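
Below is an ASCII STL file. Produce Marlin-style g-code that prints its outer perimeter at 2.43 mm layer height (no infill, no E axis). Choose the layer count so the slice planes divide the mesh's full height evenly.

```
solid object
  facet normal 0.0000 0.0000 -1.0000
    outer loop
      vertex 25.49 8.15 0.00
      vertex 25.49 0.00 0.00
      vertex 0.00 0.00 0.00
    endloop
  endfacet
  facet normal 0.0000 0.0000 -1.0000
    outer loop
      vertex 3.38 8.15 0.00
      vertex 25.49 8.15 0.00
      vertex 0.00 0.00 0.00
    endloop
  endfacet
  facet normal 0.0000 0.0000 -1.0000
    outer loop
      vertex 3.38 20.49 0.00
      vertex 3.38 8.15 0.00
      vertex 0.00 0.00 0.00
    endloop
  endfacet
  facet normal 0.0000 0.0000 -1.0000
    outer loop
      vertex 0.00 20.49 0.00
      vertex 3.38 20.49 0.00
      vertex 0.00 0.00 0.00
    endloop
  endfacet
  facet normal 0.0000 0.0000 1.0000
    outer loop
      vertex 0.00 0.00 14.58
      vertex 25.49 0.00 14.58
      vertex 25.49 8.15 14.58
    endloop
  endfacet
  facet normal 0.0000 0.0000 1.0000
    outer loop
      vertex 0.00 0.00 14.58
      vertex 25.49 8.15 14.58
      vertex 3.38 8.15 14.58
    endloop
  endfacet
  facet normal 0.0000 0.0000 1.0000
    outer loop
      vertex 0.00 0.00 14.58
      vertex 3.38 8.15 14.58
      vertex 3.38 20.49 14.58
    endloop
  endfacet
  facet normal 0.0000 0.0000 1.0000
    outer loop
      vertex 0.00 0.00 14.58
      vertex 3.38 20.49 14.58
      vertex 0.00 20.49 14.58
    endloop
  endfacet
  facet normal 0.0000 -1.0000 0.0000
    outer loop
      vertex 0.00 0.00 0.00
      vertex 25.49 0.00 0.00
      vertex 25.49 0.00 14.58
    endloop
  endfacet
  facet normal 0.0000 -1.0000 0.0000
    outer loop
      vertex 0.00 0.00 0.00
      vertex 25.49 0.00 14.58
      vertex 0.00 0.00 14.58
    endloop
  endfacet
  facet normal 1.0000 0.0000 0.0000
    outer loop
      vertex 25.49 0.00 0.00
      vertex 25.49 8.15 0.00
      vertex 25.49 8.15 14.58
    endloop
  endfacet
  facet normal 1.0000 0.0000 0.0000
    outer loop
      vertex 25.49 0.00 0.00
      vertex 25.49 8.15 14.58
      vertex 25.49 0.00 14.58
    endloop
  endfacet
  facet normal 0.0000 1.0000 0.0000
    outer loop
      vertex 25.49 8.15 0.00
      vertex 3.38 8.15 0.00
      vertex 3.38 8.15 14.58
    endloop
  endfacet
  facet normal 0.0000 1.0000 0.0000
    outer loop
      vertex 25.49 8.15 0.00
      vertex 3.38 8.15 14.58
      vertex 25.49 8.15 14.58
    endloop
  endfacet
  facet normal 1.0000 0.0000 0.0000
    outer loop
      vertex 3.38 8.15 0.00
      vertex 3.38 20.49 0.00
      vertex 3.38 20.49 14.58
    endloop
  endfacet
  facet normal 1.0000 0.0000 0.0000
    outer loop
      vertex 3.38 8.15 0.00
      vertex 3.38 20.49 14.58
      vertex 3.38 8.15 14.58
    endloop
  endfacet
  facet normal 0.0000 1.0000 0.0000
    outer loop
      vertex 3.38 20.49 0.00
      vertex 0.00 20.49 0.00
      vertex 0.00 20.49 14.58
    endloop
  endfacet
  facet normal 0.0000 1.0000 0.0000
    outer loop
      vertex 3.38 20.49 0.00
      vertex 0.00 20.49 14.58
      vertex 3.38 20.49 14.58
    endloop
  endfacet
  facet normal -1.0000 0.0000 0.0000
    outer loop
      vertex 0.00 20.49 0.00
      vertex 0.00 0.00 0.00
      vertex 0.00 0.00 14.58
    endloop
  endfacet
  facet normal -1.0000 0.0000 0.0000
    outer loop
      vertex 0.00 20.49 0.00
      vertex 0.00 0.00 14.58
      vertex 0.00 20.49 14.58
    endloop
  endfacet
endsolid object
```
; perimeter-only toolpath
G21 ; units = mm
G90 ; absolute positioning
G28 ; home
; layer 1
G0 Z2.43
G0 X0.00 Y0.00
G1 X25.49 Y0.00
G1 X25.49 Y8.15
G1 X3.38 Y8.15
G1 X3.38 Y20.49
G1 X0.00 Y20.49
G1 X0.00 Y0.00
; layer 2
G0 Z4.86
G0 X0.00 Y0.00
G1 X25.49 Y0.00
G1 X25.49 Y8.15
G1 X3.38 Y8.15
G1 X3.38 Y20.49
G1 X0.00 Y20.49
G1 X0.00 Y0.00
; layer 3
G0 Z7.29
G0 X0.00 Y0.00
G1 X25.49 Y0.00
G1 X25.49 Y8.15
G1 X3.38 Y8.15
G1 X3.38 Y20.49
G1 X0.00 Y20.49
G1 X0.00 Y0.00
; layer 4
G0 Z9.72
G0 X0.00 Y0.00
G1 X25.49 Y0.00
G1 X25.49 Y8.15
G1 X3.38 Y8.15
G1 X3.38 Y20.49
G1 X0.00 Y20.49
G1 X0.00 Y0.00
; layer 5
G0 Z12.15
G0 X0.00 Y0.00
G1 X25.49 Y0.00
G1 X25.49 Y8.15
G1 X3.38 Y8.15
G1 X3.38 Y20.49
G1 X0.00 Y20.49
G1 X0.00 Y0.00
; layer 6
G0 Z14.58
G0 X0.00 Y0.00
G1 X25.49 Y0.00
G1 X25.49 Y8.15
G1 X3.38 Y8.15
G1 X3.38 Y20.49
G1 X0.00 Y20.49
G1 X0.00 Y0.00
M2 ; end

The solid is an L-shaped prism: outer 25.5 × 20.5 mm, arm thicknesses ≈ 8.15 mm (horizontal) and 3.38 mm (vertical), extruded 14.6 mm in z. Slicing at Δz = 2.43 mm — 6 equal slices spanning the solid's height, so layer i sits at z = i·h/6 — gives 6 non-empty perimeters. Each is a 6-segment closed polygon; G0 lifts to the layer z and rapids to the start vertex, then G1 traces the edges.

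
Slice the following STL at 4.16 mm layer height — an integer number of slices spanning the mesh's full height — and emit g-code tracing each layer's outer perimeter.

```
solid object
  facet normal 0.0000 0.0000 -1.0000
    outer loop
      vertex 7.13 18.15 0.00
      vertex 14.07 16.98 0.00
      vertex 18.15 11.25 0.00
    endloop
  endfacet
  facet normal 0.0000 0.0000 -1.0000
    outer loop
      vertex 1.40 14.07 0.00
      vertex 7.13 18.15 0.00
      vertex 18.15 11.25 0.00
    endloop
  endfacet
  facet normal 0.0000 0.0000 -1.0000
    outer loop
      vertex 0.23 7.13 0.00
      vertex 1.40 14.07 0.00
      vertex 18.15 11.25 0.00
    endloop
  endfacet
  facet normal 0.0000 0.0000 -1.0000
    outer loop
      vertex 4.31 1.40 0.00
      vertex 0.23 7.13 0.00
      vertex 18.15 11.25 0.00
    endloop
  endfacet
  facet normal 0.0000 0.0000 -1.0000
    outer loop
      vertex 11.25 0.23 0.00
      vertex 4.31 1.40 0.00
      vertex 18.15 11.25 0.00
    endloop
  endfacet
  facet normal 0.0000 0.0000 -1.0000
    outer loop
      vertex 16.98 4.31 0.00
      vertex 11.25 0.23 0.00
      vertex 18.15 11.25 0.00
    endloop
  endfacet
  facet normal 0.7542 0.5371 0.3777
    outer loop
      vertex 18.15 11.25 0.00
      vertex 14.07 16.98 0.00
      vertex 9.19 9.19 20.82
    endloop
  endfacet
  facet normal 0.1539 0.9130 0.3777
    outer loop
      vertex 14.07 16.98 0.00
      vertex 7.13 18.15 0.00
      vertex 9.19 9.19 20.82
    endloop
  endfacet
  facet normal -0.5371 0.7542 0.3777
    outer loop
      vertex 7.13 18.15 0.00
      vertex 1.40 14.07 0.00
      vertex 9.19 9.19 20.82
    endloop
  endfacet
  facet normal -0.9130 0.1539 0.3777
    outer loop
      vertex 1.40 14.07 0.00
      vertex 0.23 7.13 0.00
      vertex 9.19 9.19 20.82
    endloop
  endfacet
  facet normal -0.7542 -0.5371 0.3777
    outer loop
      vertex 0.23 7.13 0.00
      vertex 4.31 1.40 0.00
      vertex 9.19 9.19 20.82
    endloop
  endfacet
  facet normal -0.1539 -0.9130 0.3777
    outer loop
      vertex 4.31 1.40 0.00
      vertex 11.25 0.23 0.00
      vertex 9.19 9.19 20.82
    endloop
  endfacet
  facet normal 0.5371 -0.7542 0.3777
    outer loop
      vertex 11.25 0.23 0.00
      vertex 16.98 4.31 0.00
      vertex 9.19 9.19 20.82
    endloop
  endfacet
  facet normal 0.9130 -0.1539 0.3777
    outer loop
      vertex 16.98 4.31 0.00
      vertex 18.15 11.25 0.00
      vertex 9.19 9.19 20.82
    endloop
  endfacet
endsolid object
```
; perimeter-only toolpath
G21 ; units = mm
G90 ; absolute positioning
G28 ; home
; layer 1
G0 Z4.16
G0 X16.36 Y10.84
G1 X13.09 Y15.42
G1 X7.54 Y16.36
G1 X2.96 Y13.09
G1 X2.02 Y7.54
G1 X5.29 Y2.96
G1 X10.84 Y2.02
G1 X15.42 Y5.29
G1 X16.36 Y10.84
; layer 2
G0 Z8.33
G0 X14.57 Y10.43
G1 X12.12 Y13.86
G1 X7.95 Y14.57
G1 X4.52 Y12.12
G1 X3.81 Y7.95
G1 X6.26 Y4.52
G1 X10.43 Y3.81
G1 X13.86 Y6.26
G1 X14.57 Y10.43
; layer 3
G0 Z12.49
G0 X12.77 Y10.01
G1 X11.14 Y12.31
G1 X8.37 Y12.77
G1 X6.07 Y11.14
G1 X5.61 Y8.37
G1 X7.24 Y6.07
G1 X10.01 Y5.61
G1 X12.31 Y7.24
G1 X12.77 Y10.01
; layer 4
G0 Z16.66
G0 X10.98 Y9.60
G1 X10.17 Y10.75
G1 X8.78 Y10.98
G1 X7.63 Y10.17
G1 X7.40 Y8.78
G1 X8.21 Y7.63
G1 X9.60 Y7.40
G1 X10.75 Y8.21
G1 X10.98 Y9.60
M2 ; end

The solid is a regular 8-sided pyramid, base circumscribed radius ≈ 9.19 mm, apex at z ≈ 20.8 mm. Slicing at Δz = 4.16 mm — 5 equal slices spanning the solid's height, so layer i sits at z = i·h/5 — gives 4 non-empty perimeters. Each is a 8-segment closed polygon; G0 lifts to the layer z and rapids to the start vertex, then G1 traces the edges. The cross-section shrinks linearly with z (the slice at the apex is degenerate and omitted).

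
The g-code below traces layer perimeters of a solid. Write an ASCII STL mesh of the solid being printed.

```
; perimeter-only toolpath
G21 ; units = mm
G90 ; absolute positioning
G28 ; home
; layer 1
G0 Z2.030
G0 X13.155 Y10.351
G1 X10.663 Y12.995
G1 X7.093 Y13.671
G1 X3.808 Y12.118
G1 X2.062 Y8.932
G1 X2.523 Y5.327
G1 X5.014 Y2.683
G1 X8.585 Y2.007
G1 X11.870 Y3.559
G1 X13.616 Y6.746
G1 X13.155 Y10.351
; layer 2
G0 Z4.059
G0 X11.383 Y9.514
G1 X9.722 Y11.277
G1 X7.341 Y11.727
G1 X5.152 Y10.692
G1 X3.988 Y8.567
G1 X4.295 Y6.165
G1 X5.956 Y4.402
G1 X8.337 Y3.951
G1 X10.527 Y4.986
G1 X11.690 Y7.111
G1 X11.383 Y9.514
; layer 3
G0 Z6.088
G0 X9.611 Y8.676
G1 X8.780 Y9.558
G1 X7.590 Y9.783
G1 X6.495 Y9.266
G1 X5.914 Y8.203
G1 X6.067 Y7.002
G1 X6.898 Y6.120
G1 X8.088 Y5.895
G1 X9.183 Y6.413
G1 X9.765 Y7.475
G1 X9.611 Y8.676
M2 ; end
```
solid part
  facet normal 0.0000 0.0000 -1.0000
    outer loop
      vertex 6.844 15.615 0.000
      vertex 11.605 14.714 0.000
      vertex 14.927 11.188 0.000
    endloop
  endfacet
  facet normal 0.0000 0.0000 -1.0000
    outer loop
      vertex 2.464 13.545 0.000
      vertex 6.844 15.615 0.000
      vertex 14.927 11.188 0.000
    endloop
  endfacet
  facet normal 0.0000 0.0000 -1.0000
    outer loop
      vertex 0.137 9.296 0.000
      vertex 2.464 13.545 0.000
      vertex 14.927 11.188 0.000
    endloop
  endfacet
  facet normal 0.0000 0.0000 -1.0000
    outer loop
      vertex 0.751 4.490 0.000
      vertex 0.137 9.296 0.000
      vertex 14.927 11.188 0.000
    endloop
  endfacet
  facet normal 0.0000 0.0000 -1.0000
    outer loop
      vertex 4.073 0.964 0.000
      vertex 0.751 4.490 0.000
      vertex 14.927 11.188 0.000
    endloop
  endfacet
  facet normal 0.0000 0.0000 -1.0000
    outer loop
      vertex 8.834 0.063 0.000
      vertex 4.073 0.964 0.000
      vertex 14.927 11.188 0.000
    endloop
  endfacet
  facet normal 0.0000 0.0000 -1.0000
    outer loop
      vertex 13.214 2.133 0.000
      vertex 8.834 0.063 0.000
      vertex 14.927 11.188 0.000
    endloop
  endfacet
  facet normal 0.0000 0.0000 -1.0000
    outer loop
      vertex 15.541 6.382 0.000
      vertex 13.214 2.133 0.000
      vertex 14.927 11.188 0.000
    endloop
  endfacet
  facet normal 0.5361 0.5051 0.6764
    outer loop
      vertex 14.927 11.188 0.000
      vertex 11.605 14.714 0.000
      vertex 7.839 7.839 8.118
    endloop
  endfacet
  facet normal 0.1370 0.7237 0.6764
    outer loop
      vertex 11.605 14.714 0.000
      vertex 6.844 15.615 0.000
      vertex 7.839 7.839 8.118
    endloop
  endfacet
  facet normal -0.3147 0.6659 0.6764
    outer loop
      vertex 6.844 15.615 0.000
      vertex 2.464 13.545 0.000
      vertex 7.839 7.839 8.118
    endloop
  endfacet
  facet normal -0.6460 0.3538 0.6764
    outer loop
      vertex 2.464 13.545 0.000
      vertex 0.137 9.296 0.000
      vertex 7.839 7.839 8.118
    endloop
  endfacet
  facet normal -0.7306 -0.0933 0.6764
    outer loop
      vertex 0.137 9.296 0.000
      vertex 0.751 4.490 0.000
      vertex 7.839 7.839 8.118
    endloop
  endfacet
  facet normal -0.5361 -0.5051 0.6764
    outer loop
      vertex 0.751 4.490 0.000
      vertex 4.073 0.964 0.000
      vertex 7.839 7.839 8.118
    endloop
  endfacet
  facet normal -0.1370 -0.7237 0.6764
    outer loop
      vertex 4.073 0.964 0.000
      vertex 8.834 0.063 0.000
      vertex 7.839 7.839 8.118
    endloop
  endfacet
  facet normal 0.3147 -0.6659 0.6764
    outer loop
      vertex 8.834 0.063 0.000
      vertex 13.214 2.133 0.000
      vertex 7.839 7.839 8.118
    endloop
  endfacet
  facet normal 0.6460 -0.3538 0.6764
    outer loop
      vertex 13.214 2.133 0.000
      vertex 15.541 6.382 0.000
      vertex 7.839 7.839 8.118
    endloop
  endfacet
  facet normal 0.7306 0.0933 0.6764
    outer loop
      vertex 15.541 6.382 0.000
      vertex 14.927 11.188 0.000
      vertex 7.839 7.839 8.118
    endloop
  endfacet
endsolid part

The G0 Z moves step by Δz≈2.030 mm. The G1 loops shrink linearly with z, so the solid tapers from its base footprint up to z≈8.12. Closing with a flat bottom cap and the tapered top and triangulating gives 18 facets — a regular 10-sided pyramid, base circumscribed radius ≈ 7.84 mm, apex at z ≈ 8.12 mm.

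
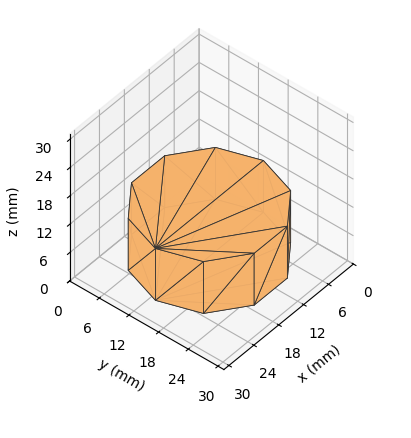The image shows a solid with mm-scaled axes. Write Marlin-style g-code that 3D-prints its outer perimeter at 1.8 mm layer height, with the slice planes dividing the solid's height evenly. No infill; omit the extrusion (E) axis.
Reading the render: the shape is a regular 10-sided prism (a cylinder approximated with 10 flat sides), circumscribed radius ≈ 13 mm, height ≈ 11 mm (dimensions read to the nearest mm from the axis ticks). For the g-code, the solid's height is divided into equal slices at the stated Δz and each level perimeter traced with G1 moves after a G0 lift.

; perimeter-only toolpath
G21 ; units = mm
G90 ; absolute positioning
G28 ; home
; layer 1
G0 Z1.8
G0 X26.0 Y13.0
G1 X23.5 Y20.6
G1 X17.0 Y25.4
G1 X9.0 Y25.4
G1 X2.5 Y20.6
G1 X0.0 Y13.0
G1 X2.5 Y5.4
G1 X9.0 Y0.6
G1 X17.0 Y0.6
G1 X23.5 Y5.4
G1 X26.0 Y13.0
; layer 2
G0 Z3.7
G0 X26.0 Y13.0
G1 X23.5 Y20.6
G1 X17.0 Y25.4
G1 X9.0 Y25.4
G1 X2.5 Y20.6
G1 X0.0 Y13.0
G1 X2.5 Y5.4
G1 X9.0 Y0.6
G1 X17.0 Y0.6
G1 X23.5 Y5.4
G1 X26.0 Y13.0
; layer 3
G0 Z5.5
G0 X26.0 Y13.0
G1 X23.5 Y20.6
G1 X17.0 Y25.4
G1 X9.0 Y25.4
G1 X2.5 Y20.6
G1 X0.0 Y13.0
G1 X2.5 Y5.4
G1 X9.0 Y0.6
G1 X17.0 Y0.6
G1 X23.5 Y5.4
G1 X26.0 Y13.0
; layer 4
G0 Z7.3
G0 X26.0 Y13.0
G1 X23.5 Y20.6
G1 X17.0 Y25.4
G1 X9.0 Y25.4
G1 X2.5 Y20.6
G1 X0.0 Y13.0
G1 X2.5 Y5.4
G1 X9.0 Y0.6
G1 X17.0 Y0.6
G1 X23.5 Y5.4
G1 X26.0 Y13.0
; layer 5
G0 Z9.2
G0 X26.0 Y13.0
G1 X23.5 Y20.6
G1 X17.0 Y25.4
G1 X9.0 Y25.4
G1 X2.5 Y20.6
G1 X0.0 Y13.0
G1 X2.5 Y5.4
G1 X9.0 Y0.6
G1 X17.0 Y0.6
G1 X23.5 Y5.4
G1 X26.0 Y13.0
; layer 6
G0 Z11.0
G0 X26.0 Y13.0
G1 X23.5 Y20.6
G1 X17.0 Y25.4
G1 X9.0 Y25.4
G1 X2.5 Y20.6
G1 X0.0 Y13.0
G1 X2.5 Y5.4
G1 X9.0 Y0.6
G1 X17.0 Y0.6
G1 X23.5 Y5.4
G1 X26.0 Y13.0
M2 ; end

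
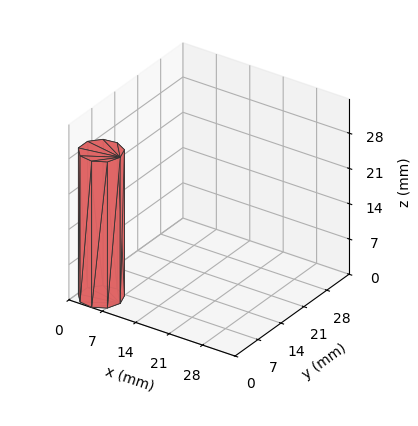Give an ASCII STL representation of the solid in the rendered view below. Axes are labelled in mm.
Reading the render: the shape is a regular 9-sided prism (a cylinder approximated with 9 flat sides), circumscribed radius ≈ 4 mm, height ≈ 29 mm (dimensions read to the nearest mm from the axis ticks). For the STL, each face is triangulated and given an outward normal.

solid part
  facet normal 0.0000 0.0000 -1.0000
    outer loop
      vertex 4.7 7.9 0.0
      vertex 7.1 6.6 0.0
      vertex 8.0 4.0 0.0
    endloop
  endfacet
  facet normal 0.0000 0.0000 -1.0000
    outer loop
      vertex 2.0 7.5 0.0
      vertex 4.7 7.9 0.0
      vertex 8.0 4.0 0.0
    endloop
  endfacet
  facet normal 0.0000 0.0000 -1.0000
    outer loop
      vertex 0.2 5.4 0.0
      vertex 2.0 7.5 0.0
      vertex 8.0 4.0 0.0
    endloop
  endfacet
  facet normal 0.0000 0.0000 -1.0000
    outer loop
      vertex 0.2 2.6 0.0
      vertex 0.2 5.4 0.0
      vertex 8.0 4.0 0.0
    endloop
  endfacet
  facet normal 0.0000 0.0000 -1.0000
    outer loop
      vertex 2.0 0.5 0.0
      vertex 0.2 2.6 0.0
      vertex 8.0 4.0 0.0
    endloop
  endfacet
  facet normal 0.0000 0.0000 -1.0000
    outer loop
      vertex 4.7 0.1 0.0
      vertex 2.0 0.5 0.0
      vertex 8.0 4.0 0.0
    endloop
  endfacet
  facet normal 0.0000 0.0000 -1.0000
    outer loop
      vertex 7.1 1.4 0.0
      vertex 4.7 0.1 0.0
      vertex 8.0 4.0 0.0
    endloop
  endfacet
  facet normal 0.0000 0.0000 1.0000
    outer loop
      vertex 8.0 4.0 29.0
      vertex 7.1 6.6 29.0
      vertex 4.7 7.9 29.0
    endloop
  endfacet
  facet normal 0.0000 0.0000 1.0000
    outer loop
      vertex 8.0 4.0 29.0
      vertex 4.7 7.9 29.0
      vertex 2.0 7.5 29.0
    endloop
  endfacet
  facet normal 0.0000 0.0000 1.0000
    outer loop
      vertex 8.0 4.0 29.0
      vertex 2.0 7.5 29.0
      vertex 0.2 5.4 29.0
    endloop
  endfacet
  facet normal 0.0000 0.0000 1.0000
    outer loop
      vertex 8.0 4.0 29.0
      vertex 0.2 5.4 29.0
      vertex 0.2 2.6 29.0
    endloop
  endfacet
  facet normal 0.0000 0.0000 1.0000
    outer loop
      vertex 8.0 4.0 29.0
      vertex 0.2 2.6 29.0
      vertex 2.0 0.5 29.0
    endloop
  endfacet
  facet normal 0.0000 0.0000 1.0000
    outer loop
      vertex 8.0 4.0 29.0
      vertex 2.0 0.5 29.0
      vertex 4.7 0.1 29.0
    endloop
  endfacet
  facet normal 0.0000 0.0000 1.0000
    outer loop
      vertex 8.0 4.0 29.0
      vertex 4.7 0.1 29.0
      vertex 7.1 1.4 29.0
    endloop
  endfacet
  facet normal 0.9450 0.3271 0.0000
    outer loop
      vertex 8.0 4.0 0.0
      vertex 7.1 6.6 0.0
      vertex 7.1 6.6 29.0
    endloop
  endfacet
  facet normal 0.9450 0.3271 0.0000
    outer loop
      vertex 8.0 4.0 0.0
      vertex 7.1 6.6 29.0
      vertex 8.0 4.0 29.0
    endloop
  endfacet
  facet normal 0.4763 0.8793 0.0000
    outer loop
      vertex 7.1 6.6 0.0
      vertex 4.7 7.9 0.0
      vertex 4.7 7.9 29.0
    endloop
  endfacet
  facet normal 0.4763 0.8793 0.0000
    outer loop
      vertex 7.1 6.6 0.0
      vertex 4.7 7.9 29.0
      vertex 7.1 6.6 29.0
    endloop
  endfacet
  facet normal -0.1465 0.9892 0.0000
    outer loop
      vertex 4.7 7.9 0.0
      vertex 2.0 7.5 0.0
      vertex 2.0 7.5 29.0
    endloop
  endfacet
  facet normal -0.1465 0.9892 0.0000
    outer loop
      vertex 4.7 7.9 0.0
      vertex 2.0 7.5 29.0
      vertex 4.7 7.9 29.0
    endloop
  endfacet
  facet normal -0.7593 0.6508 0.0000
    outer loop
      vertex 2.0 7.5 0.0
      vertex 0.2 5.4 0.0
      vertex 0.2 5.4 29.0
    endloop
  endfacet
  facet normal -0.7593 0.6508 0.0000
    outer loop
      vertex 2.0 7.5 0.0
      vertex 0.2 5.4 29.0
      vertex 2.0 7.5 29.0
    endloop
  endfacet
  facet normal -1.0000 0.0000 0.0000
    outer loop
      vertex 0.2 5.4 0.0
      vertex 0.2 2.6 0.0
      vertex 0.2 2.6 29.0
    endloop
  endfacet
  facet normal -1.0000 0.0000 0.0000
    outer loop
      vertex 0.2 5.4 0.0
      vertex 0.2 2.6 29.0
      vertex 0.2 5.4 29.0
    endloop
  endfacet
  facet normal -0.7593 -0.6508 0.0000
    outer loop
      vertex 0.2 2.6 0.0
      vertex 2.0 0.5 0.0
      vertex 2.0 0.5 29.0
    endloop
  endfacet
  facet normal -0.7593 -0.6508 0.0000
    outer loop
      vertex 0.2 2.6 0.0
      vertex 2.0 0.5 29.0
      vertex 0.2 2.6 29.0
    endloop
  endfacet
  facet normal -0.1465 -0.9892 0.0000
    outer loop
      vertex 2.0 0.5 0.0
      vertex 4.7 0.1 0.0
      vertex 4.7 0.1 29.0
    endloop
  endfacet
  facet normal -0.1465 -0.9892 0.0000
    outer loop
      vertex 2.0 0.5 0.0
      vertex 4.7 0.1 29.0
      vertex 2.0 0.5 29.0
    endloop
  endfacet
  facet normal 0.4763 -0.8793 0.0000
    outer loop
      vertex 4.7 0.1 0.0
      vertex 7.1 1.4 0.0
      vertex 7.1 1.4 29.0
    endloop
  endfacet
  facet normal 0.4763 -0.8793 0.0000
    outer loop
      vertex 4.7 0.1 0.0
      vertex 7.1 1.4 29.0
      vertex 4.7 0.1 29.0
    endloop
  endfacet
  facet normal 0.9450 -0.3271 0.0000
    outer loop
      vertex 7.1 1.4 0.0
      vertex 8.0 4.0 0.0
      vertex 8.0 4.0 29.0
    endloop
  endfacet
  facet normal 0.9450 -0.3271 0.0000
    outer loop
      vertex 7.1 1.4 0.0
      vertex 8.0 4.0 29.0
      vertex 7.1 1.4 29.0
    endloop
  endfacet
endsolid part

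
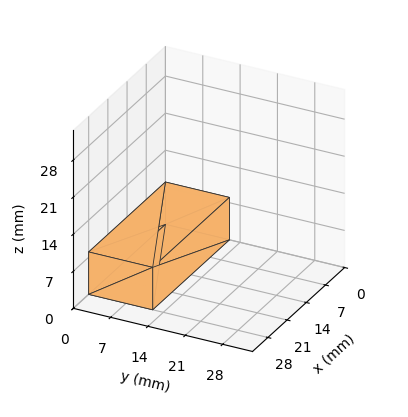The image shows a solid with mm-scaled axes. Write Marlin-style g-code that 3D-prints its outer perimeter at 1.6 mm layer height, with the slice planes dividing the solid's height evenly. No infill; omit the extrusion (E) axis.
Reading the render: the shape is a rectangular box, roughly 28 × 12 mm footprint and 8 mm tall (dimensions read to the nearest mm from the axis ticks). For the g-code, the solid's height is divided into equal slices at the stated Δz and each level perimeter traced with G1 moves after a G0 lift.

; perimeter-only toolpath
G21 ; units = mm
G90 ; absolute positioning
G28 ; home
; layer 1
G0 Z1.6
G0 X0.0 Y0.0
G1 X28.0 Y0.0
G1 X28.0 Y12.0
G1 X0.0 Y12.0
G1 X0.0 Y0.0
; layer 2
G0 Z3.2
G0 X0.0 Y0.0
G1 X28.0 Y0.0
G1 X28.0 Y12.0
G1 X0.0 Y12.0
G1 X0.0 Y0.0
; layer 3
G0 Z4.8
G0 X0.0 Y0.0
G1 X28.0 Y0.0
G1 X28.0 Y12.0
G1 X0.0 Y12.0
G1 X0.0 Y0.0
; layer 4
G0 Z6.4
G0 X0.0 Y0.0
G1 X28.0 Y0.0
G1 X28.0 Y12.0
G1 X0.0 Y12.0
G1 X0.0 Y0.0
; layer 5
G0 Z8.0
G0 X0.0 Y0.0
G1 X28.0 Y0.0
G1 X28.0 Y12.0
G1 X0.0 Y12.0
G1 X0.0 Y0.0
M2 ; end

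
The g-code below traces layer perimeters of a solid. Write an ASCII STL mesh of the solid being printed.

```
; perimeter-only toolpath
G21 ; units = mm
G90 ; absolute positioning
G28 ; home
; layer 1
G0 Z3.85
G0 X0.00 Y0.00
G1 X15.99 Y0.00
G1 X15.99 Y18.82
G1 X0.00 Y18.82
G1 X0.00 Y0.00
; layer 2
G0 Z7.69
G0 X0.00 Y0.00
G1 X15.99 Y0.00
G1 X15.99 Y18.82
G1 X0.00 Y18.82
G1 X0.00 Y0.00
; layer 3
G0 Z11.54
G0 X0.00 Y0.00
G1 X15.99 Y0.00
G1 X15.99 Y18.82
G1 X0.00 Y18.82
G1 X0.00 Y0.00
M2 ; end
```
solid part
  facet normal 0.0000 0.0000 -1.0000
    outer loop
      vertex 15.99 18.82 0.00
      vertex 15.99 0.00 0.00
      vertex 0.00 0.00 0.00
    endloop
  endfacet
  facet normal 0.0000 0.0000 -1.0000
    outer loop
      vertex 0.00 18.82 0.00
      vertex 15.99 18.82 0.00
      vertex 0.00 0.00 0.00
    endloop
  endfacet
  facet normal 0.0000 0.0000 1.0000
    outer loop
      vertex 0.00 0.00 11.54
      vertex 15.99 0.00 11.54
      vertex 15.99 18.82 11.54
    endloop
  endfacet
  facet normal 0.0000 0.0000 1.0000
    outer loop
      vertex 0.00 0.00 11.54
      vertex 15.99 18.82 11.54
      vertex 0.00 18.82 11.54
    endloop
  endfacet
  facet normal 0.0000 -1.0000 0.0000
    outer loop
      vertex 0.00 0.00 0.00
      vertex 15.99 0.00 0.00
      vertex 15.99 0.00 11.54
    endloop
  endfacet
  facet normal 0.0000 -1.0000 0.0000
    outer loop
      vertex 0.00 0.00 0.00
      vertex 15.99 0.00 11.54
      vertex 0.00 0.00 11.54
    endloop
  endfacet
  facet normal 0.0000 1.0000 0.0000
    outer loop
      vertex 15.99 18.82 11.54
      vertex 15.99 18.82 0.00
      vertex 0.00 18.82 0.00
    endloop
  endfacet
  facet normal 0.0000 1.0000 0.0000
    outer loop
      vertex 0.00 18.82 11.54
      vertex 15.99 18.82 11.54
      vertex 0.00 18.82 0.00
    endloop
  endfacet
  facet normal -1.0000 0.0000 0.0000
    outer loop
      vertex 0.00 18.82 11.54
      vertex 0.00 18.82 0.00
      vertex 0.00 0.00 0.00
    endloop
  endfacet
  facet normal -1.0000 0.0000 0.0000
    outer loop
      vertex 0.00 0.00 11.54
      vertex 0.00 18.82 11.54
      vertex 0.00 0.00 0.00
    endloop
  endfacet
  facet normal 1.0000 0.0000 0.0000
    outer loop
      vertex 15.99 0.00 0.00
      vertex 15.99 18.82 0.00
      vertex 15.99 18.82 11.54
    endloop
  endfacet
  facet normal 1.0000 0.0000 0.0000
    outer loop
      vertex 15.99 0.00 0.00
      vertex 15.99 18.82 11.54
      vertex 15.99 0.00 11.54
    endloop
  endfacet
endsolid part

The G0 Z moves step by Δz≈3.85 mm. Every layer's G1 loop is the same polygon, so the solid is a straight extrusion of it from z=0 to z≈11.5. Closing with flat bottom and top caps and triangulating gives 12 facets — a rectangular box, roughly 16 × 18.8 mm footprint and 11.5 mm tall.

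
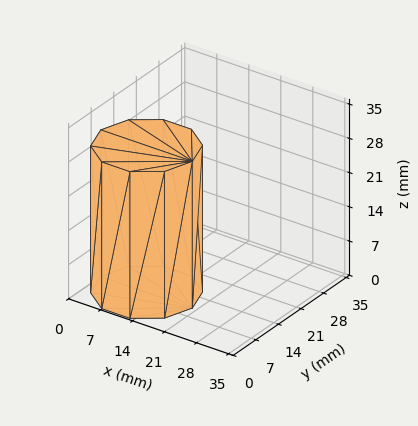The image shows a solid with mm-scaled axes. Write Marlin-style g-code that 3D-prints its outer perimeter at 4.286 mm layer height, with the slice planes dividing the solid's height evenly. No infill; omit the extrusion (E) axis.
Reading the render: the shape is a regular 10-sided prism (a cylinder approximated with 10 flat sides), circumscribed radius ≈ 10 mm, height ≈ 30 mm (dimensions read to the nearest mm from the axis ticks). For the g-code, the solid's height is divided into equal slices at the stated Δz and each level perimeter traced with G1 moves after a G0 lift.

; perimeter-only toolpath
G21 ; units = mm
G90 ; absolute positioning
G28 ; home
; layer 1
G0 Z4.286
G0 X20.000 Y10.000
G1 X18.090 Y15.878
G1 X13.090 Y19.511
G1 X6.910 Y19.511
G1 X1.910 Y15.878
G1 X0.000 Y10.000
G1 X1.910 Y4.122
G1 X6.910 Y0.489
G1 X13.090 Y0.489
G1 X18.090 Y4.122
G1 X20.000 Y10.000
; layer 2
G0 Z8.571
G0 X20.000 Y10.000
G1 X18.090 Y15.878
G1 X13.090 Y19.511
G1 X6.910 Y19.511
G1 X1.910 Y15.878
G1 X0.000 Y10.000
G1 X1.910 Y4.122
G1 X6.910 Y0.489
G1 X13.090 Y0.489
G1 X18.090 Y4.122
G1 X20.000 Y10.000
; layer 3
G0 Z12.857
G0 X20.000 Y10.000
G1 X18.090 Y15.878
G1 X13.090 Y19.511
G1 X6.910 Y19.511
G1 X1.910 Y15.878
G1 X0.000 Y10.000
G1 X1.910 Y4.122
G1 X6.910 Y0.489
G1 X13.090 Y0.489
G1 X18.090 Y4.122
G1 X20.000 Y10.000
; layer 4
G0 Z17.143
G0 X20.000 Y10.000
G1 X18.090 Y15.878
G1 X13.090 Y19.511
G1 X6.910 Y19.511
G1 X1.910 Y15.878
G1 X0.000 Y10.000
G1 X1.910 Y4.122
G1 X6.910 Y0.489
G1 X13.090 Y0.489
G1 X18.090 Y4.122
G1 X20.000 Y10.000
; layer 5
G0 Z21.429
G0 X20.000 Y10.000
G1 X18.090 Y15.878
G1 X13.090 Y19.511
G1 X6.910 Y19.511
G1 X1.910 Y15.878
G1 X0.000 Y10.000
G1 X1.910 Y4.122
G1 X6.910 Y0.489
G1 X13.090 Y0.489
G1 X18.090 Y4.122
G1 X20.000 Y10.000
; layer 6
G0 Z25.714
G0 X20.000 Y10.000
G1 X18.090 Y15.878
G1 X13.090 Y19.511
G1 X6.910 Y19.511
G1 X1.910 Y15.878
G1 X0.000 Y10.000
G1 X1.910 Y4.122
G1 X6.910 Y0.489
G1 X13.090 Y0.489
G1 X18.090 Y4.122
G1 X20.000 Y10.000
; layer 7
G0 Z30.000
G0 X20.000 Y10.000
G1 X18.090 Y15.878
G1 X13.090 Y19.511
G1 X6.910 Y19.511
G1 X1.910 Y15.878
G1 X0.000 Y10.000
G1 X1.910 Y4.122
G1 X6.910 Y0.489
G1 X13.090 Y0.489
G1 X18.090 Y4.122
G1 X20.000 Y10.000
M2 ; end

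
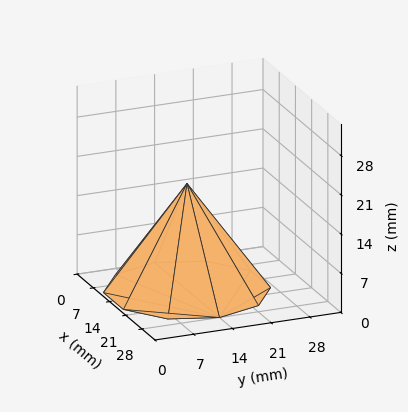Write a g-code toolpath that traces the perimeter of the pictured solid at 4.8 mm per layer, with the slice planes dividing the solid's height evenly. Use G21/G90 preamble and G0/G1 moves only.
Reading the render: the shape is a regular 10-sided pyramid, base circumscribed radius ≈ 14 mm, apex at z ≈ 19 mm (dimensions read to the nearest mm from the axis ticks). For the g-code, the solid's height is divided into equal slices at the stated Δz and each level perimeter traced with G1 moves after a G0 lift.

; perimeter-only toolpath
G21 ; units = mm
G90 ; absolute positioning
G28 ; home
; layer 1
G0 Z4.8
G0 X24.5 Y14.0
G1 X22.5 Y20.1
G1 X17.2 Y24.0
G1 X10.8 Y24.0
G1 X5.5 Y20.1
G1 X3.5 Y14.0
G1 X5.5 Y7.8
G1 X10.8 Y4.0
G1 X17.2 Y4.0
G1 X22.5 Y7.8
G1 X24.5 Y14.0
; layer 2
G0 Z9.5
G0 X21.0 Y14.0
G1 X19.6 Y18.1
G1 X16.1 Y20.6
G1 X11.8 Y20.6
G1 X8.3 Y18.1
G1 X7.0 Y14.0
G1 X8.3 Y9.9
G1 X11.8 Y7.3
G1 X16.1 Y7.3
G1 X19.6 Y9.9
G1 X21.0 Y14.0
; layer 3
G0 Z14.2
G0 X17.5 Y14.0
G1 X16.8 Y16.1
G1 X15.1 Y17.3
G1 X12.9 Y17.3
G1 X11.2 Y16.1
G1 X10.5 Y14.0
G1 X11.2 Y11.9
G1 X12.9 Y10.7
G1 X15.1 Y10.7
G1 X16.8 Y11.9
G1 X17.5 Y14.0
M2 ; end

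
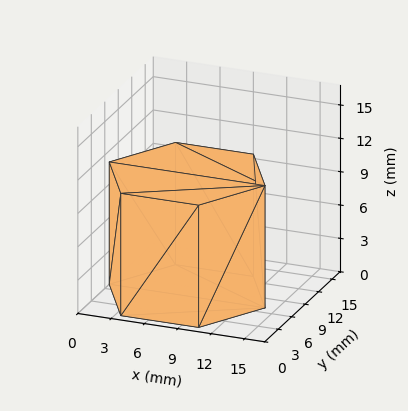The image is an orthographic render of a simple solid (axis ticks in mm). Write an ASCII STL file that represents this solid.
Reading the render: the shape is a regular 6-sided prism (a cylinder approximated with 6 flat sides), circumscribed radius ≈ 7 mm, height ≈ 11 mm (dimensions read to the nearest mm from the axis ticks). For the STL, each face is triangulated and given an outward normal.

solid part
  facet normal 0.0000 0.0000 -1.0000
    outer loop
      vertex 3.5 13.1 0.0
      vertex 10.5 13.1 0.0
      vertex 14.0 7.0 0.0
    endloop
  endfacet
  facet normal 0.0000 0.0000 -1.0000
    outer loop
      vertex 0.0 7.0 0.0
      vertex 3.5 13.1 0.0
      vertex 14.0 7.0 0.0
    endloop
  endfacet
  facet normal 0.0000 0.0000 -1.0000
    outer loop
      vertex 3.5 0.9 0.0
      vertex 0.0 7.0 0.0
      vertex 14.0 7.0 0.0
    endloop
  endfacet
  facet normal 0.0000 0.0000 -1.0000
    outer loop
      vertex 10.5 0.9 0.0
      vertex 3.5 0.9 0.0
      vertex 14.0 7.0 0.0
    endloop
  endfacet
  facet normal 0.0000 0.0000 1.0000
    outer loop
      vertex 14.0 7.0 11.0
      vertex 10.5 13.1 11.0
      vertex 3.5 13.1 11.0
    endloop
  endfacet
  facet normal 0.0000 0.0000 1.0000
    outer loop
      vertex 14.0 7.0 11.0
      vertex 3.5 13.1 11.0
      vertex 0.0 7.0 11.0
    endloop
  endfacet
  facet normal 0.0000 0.0000 1.0000
    outer loop
      vertex 14.0 7.0 11.0
      vertex 0.0 7.0 11.0
      vertex 3.5 0.9 11.0
    endloop
  endfacet
  facet normal 0.0000 0.0000 1.0000
    outer loop
      vertex 14.0 7.0 11.0
      vertex 3.5 0.9 11.0
      vertex 10.5 0.9 11.0
    endloop
  endfacet
  facet normal 0.8674 0.4977 0.0000
    outer loop
      vertex 14.0 7.0 0.0
      vertex 10.5 13.1 0.0
      vertex 10.5 13.1 11.0
    endloop
  endfacet
  facet normal 0.8674 0.4977 0.0000
    outer loop
      vertex 14.0 7.0 0.0
      vertex 10.5 13.1 11.0
      vertex 14.0 7.0 11.0
    endloop
  endfacet
  facet normal 0.0000 1.0000 0.0000
    outer loop
      vertex 10.5 13.1 0.0
      vertex 3.5 13.1 0.0
      vertex 3.5 13.1 11.0
    endloop
  endfacet
  facet normal 0.0000 1.0000 0.0000
    outer loop
      vertex 10.5 13.1 0.0
      vertex 3.5 13.1 11.0
      vertex 10.5 13.1 11.0
    endloop
  endfacet
  facet normal -0.8674 0.4977 0.0000
    outer loop
      vertex 3.5 13.1 0.0
      vertex 0.0 7.0 0.0
      vertex 0.0 7.0 11.0
    endloop
  endfacet
  facet normal -0.8674 0.4977 0.0000
    outer loop
      vertex 3.5 13.1 0.0
      vertex 0.0 7.0 11.0
      vertex 3.5 13.1 11.0
    endloop
  endfacet
  facet normal -0.8674 -0.4977 0.0000
    outer loop
      vertex 0.0 7.0 0.0
      vertex 3.5 0.9 0.0
      vertex 3.5 0.9 11.0
    endloop
  endfacet
  facet normal -0.8674 -0.4977 0.0000
    outer loop
      vertex 0.0 7.0 0.0
      vertex 3.5 0.9 11.0
      vertex 0.0 7.0 11.0
    endloop
  endfacet
  facet normal 0.0000 -1.0000 0.0000
    outer loop
      vertex 3.5 0.9 0.0
      vertex 10.5 0.9 0.0
      vertex 10.5 0.9 11.0
    endloop
  endfacet
  facet normal 0.0000 -1.0000 0.0000
    outer loop
      vertex 3.5 0.9 0.0
      vertex 10.5 0.9 11.0
      vertex 3.5 0.9 11.0
    endloop
  endfacet
  facet normal 0.8674 -0.4977 0.0000
    outer loop
      vertex 10.5 0.9 0.0
      vertex 14.0 7.0 0.0
      vertex 14.0 7.0 11.0
    endloop
  endfacet
  facet normal 0.8674 -0.4977 0.0000
    outer loop
      vertex 10.5 0.9 0.0
      vertex 14.0 7.0 11.0
      vertex 10.5 0.9 11.0
    endloop
  endfacet
endsolid part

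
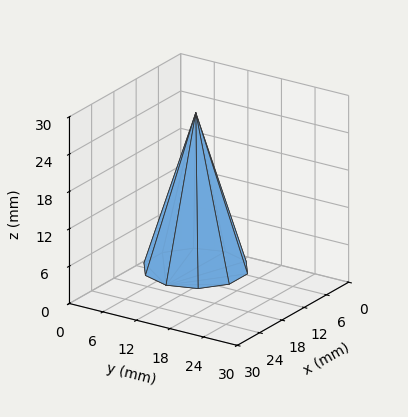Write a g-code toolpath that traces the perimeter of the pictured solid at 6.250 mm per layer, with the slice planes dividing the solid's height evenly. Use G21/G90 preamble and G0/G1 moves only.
Reading the render: the shape is a regular 10-sided pyramid, base circumscribed radius ≈ 8 mm, apex at z ≈ 25 mm (dimensions read to the nearest mm from the axis ticks). For the g-code, the solid's height is divided into equal slices at the stated Δz and each level perimeter traced with G1 moves after a G0 lift.

; perimeter-only toolpath
G21 ; units = mm
G90 ; absolute positioning
G28 ; home
; layer 1
G0 Z6.250
G0 X14.000 Y8.000
G1 X12.854 Y11.527
G1 X9.854 Y13.706
G1 X6.146 Y13.706
G1 X3.146 Y11.527
G1 X2.000 Y8.000
G1 X3.146 Y4.473
G1 X6.146 Y2.294
G1 X9.854 Y2.294
G1 X12.854 Y4.473
G1 X14.000 Y8.000
; layer 2
G0 Z12.500
G0 X12.000 Y8.000
G1 X11.236 Y10.351
G1 X9.236 Y11.804
G1 X6.764 Y11.804
G1 X4.764 Y10.351
G1 X4.000 Y8.000
G1 X4.764 Y5.649
G1 X6.764 Y4.196
G1 X9.236 Y4.196
G1 X11.236 Y5.649
G1 X12.000 Y8.000
; layer 3
G0 Z18.750
G0 X10.000 Y8.000
G1 X9.618 Y9.175
G1 X8.618 Y9.902
G1 X7.382 Y9.902
G1 X6.382 Y9.175
G1 X6.000 Y8.000
G1 X6.382 Y6.825
G1 X7.382 Y6.098
G1 X8.618 Y6.098
G1 X9.618 Y6.825
G1 X10.000 Y8.000
M2 ; end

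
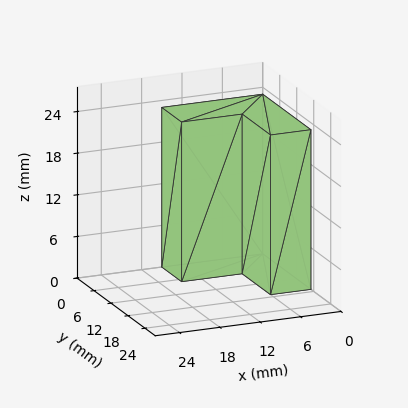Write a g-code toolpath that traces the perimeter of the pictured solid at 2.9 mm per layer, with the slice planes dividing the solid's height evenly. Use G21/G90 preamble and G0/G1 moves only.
Reading the render: the shape is an L-shaped prism: outer 15 × 17 mm, arm thicknesses ≈ 7 mm (horizontal) and 6 mm (vertical), extruded 23 mm in z (dimensions read to the nearest mm from the axis ticks). For the g-code, the solid's height is divided into equal slices at the stated Δz and each level perimeter traced with G1 moves after a G0 lift.

; perimeter-only toolpath
G21 ; units = mm
G90 ; absolute positioning
G28 ; home
; layer 1
G0 Z2.9
G0 X0.0 Y0.0
G1 X15.0 Y0.0
G1 X15.0 Y7.0
G1 X6.0 Y7.0
G1 X6.0 Y17.0
G1 X0.0 Y17.0
G1 X0.0 Y0.0
; layer 2
G0 Z5.8
G0 X0.0 Y0.0
G1 X15.0 Y0.0
G1 X15.0 Y7.0
G1 X6.0 Y7.0
G1 X6.0 Y17.0
G1 X0.0 Y17.0
G1 X0.0 Y0.0
; layer 3
G0 Z8.6
G0 X0.0 Y0.0
G1 X15.0 Y0.0
G1 X15.0 Y7.0
G1 X6.0 Y7.0
G1 X6.0 Y17.0
G1 X0.0 Y17.0
G1 X0.0 Y0.0
; layer 4
G0 Z11.5
G0 X0.0 Y0.0
G1 X15.0 Y0.0
G1 X15.0 Y7.0
G1 X6.0 Y7.0
G1 X6.0 Y17.0
G1 X0.0 Y17.0
G1 X0.0 Y0.0
; layer 5
G0 Z14.4
G0 X0.0 Y0.0
G1 X15.0 Y0.0
G1 X15.0 Y7.0
G1 X6.0 Y7.0
G1 X6.0 Y17.0
G1 X0.0 Y17.0
G1 X0.0 Y0.0
; layer 6
G0 Z17.2
G0 X0.0 Y0.0
G1 X15.0 Y0.0
G1 X15.0 Y7.0
G1 X6.0 Y7.0
G1 X6.0 Y17.0
G1 X0.0 Y17.0
G1 X0.0 Y0.0
; layer 7
G0 Z20.1
G0 X0.0 Y0.0
G1 X15.0 Y0.0
G1 X15.0 Y7.0
G1 X6.0 Y7.0
G1 X6.0 Y17.0
G1 X0.0 Y17.0
G1 X0.0 Y0.0
; layer 8
G0 Z23.0
G0 X0.0 Y0.0
G1 X15.0 Y0.0
G1 X15.0 Y7.0
G1 X6.0 Y7.0
G1 X6.0 Y17.0
G1 X0.0 Y17.0
G1 X0.0 Y0.0
M2 ; end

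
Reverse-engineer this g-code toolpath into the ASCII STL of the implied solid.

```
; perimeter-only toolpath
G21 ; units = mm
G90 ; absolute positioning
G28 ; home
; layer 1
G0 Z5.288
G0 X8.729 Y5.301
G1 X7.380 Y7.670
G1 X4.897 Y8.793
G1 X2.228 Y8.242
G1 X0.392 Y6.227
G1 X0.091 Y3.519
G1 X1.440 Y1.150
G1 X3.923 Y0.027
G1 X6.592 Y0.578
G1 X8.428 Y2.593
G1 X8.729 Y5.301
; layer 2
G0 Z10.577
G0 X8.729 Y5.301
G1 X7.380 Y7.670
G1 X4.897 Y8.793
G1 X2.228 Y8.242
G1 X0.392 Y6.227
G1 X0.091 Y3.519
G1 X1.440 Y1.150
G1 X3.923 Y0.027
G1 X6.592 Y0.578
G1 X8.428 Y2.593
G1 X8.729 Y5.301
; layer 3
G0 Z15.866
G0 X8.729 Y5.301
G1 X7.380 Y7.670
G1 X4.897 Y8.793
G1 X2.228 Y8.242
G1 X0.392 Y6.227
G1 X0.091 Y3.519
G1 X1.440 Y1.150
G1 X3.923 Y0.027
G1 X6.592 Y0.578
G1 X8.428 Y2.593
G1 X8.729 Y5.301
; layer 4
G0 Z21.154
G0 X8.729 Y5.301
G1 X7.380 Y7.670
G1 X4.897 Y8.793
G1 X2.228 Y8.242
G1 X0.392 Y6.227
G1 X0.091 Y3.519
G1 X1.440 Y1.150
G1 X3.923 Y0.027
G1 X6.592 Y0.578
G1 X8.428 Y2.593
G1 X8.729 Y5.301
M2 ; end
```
solid part
  facet normal 0.0000 0.0000 -1.0000
    outer loop
      vertex 4.897 8.793 0.000
      vertex 7.380 7.670 0.000
      vertex 8.729 5.301 0.000
    endloop
  endfacet
  facet normal 0.0000 0.0000 -1.0000
    outer loop
      vertex 2.228 8.242 0.000
      vertex 4.897 8.793 0.000
      vertex 8.729 5.301 0.000
    endloop
  endfacet
  facet normal 0.0000 0.0000 -1.0000
    outer loop
      vertex 0.392 6.227 0.000
      vertex 2.228 8.242 0.000
      vertex 8.729 5.301 0.000
    endloop
  endfacet
  facet normal 0.0000 0.0000 -1.0000
    outer loop
      vertex 0.091 3.519 0.000
      vertex 0.392 6.227 0.000
      vertex 8.729 5.301 0.000
    endloop
  endfacet
  facet normal 0.0000 0.0000 -1.0000
    outer loop
      vertex 1.440 1.150 0.000
      vertex 0.091 3.519 0.000
      vertex 8.729 5.301 0.000
    endloop
  endfacet
  facet normal 0.0000 0.0000 -1.0000
    outer loop
      vertex 3.923 0.027 0.000
      vertex 1.440 1.150 0.000
      vertex 8.729 5.301 0.000
    endloop
  endfacet
  facet normal 0.0000 0.0000 -1.0000
    outer loop
      vertex 6.592 0.578 0.000
      vertex 3.923 0.027 0.000
      vertex 8.729 5.301 0.000
    endloop
  endfacet
  facet normal 0.0000 0.0000 -1.0000
    outer loop
      vertex 8.428 2.593 0.000
      vertex 6.592 0.578 0.000
      vertex 8.729 5.301 0.000
    endloop
  endfacet
  facet normal 0.0000 0.0000 1.0000
    outer loop
      vertex 8.729 5.301 21.154
      vertex 7.380 7.670 21.154
      vertex 4.897 8.793 21.154
    endloop
  endfacet
  facet normal 0.0000 0.0000 1.0000
    outer loop
      vertex 8.729 5.301 21.154
      vertex 4.897 8.793 21.154
      vertex 2.228 8.242 21.154
    endloop
  endfacet
  facet normal 0.0000 0.0000 1.0000
    outer loop
      vertex 8.729 5.301 21.154
      vertex 2.228 8.242 21.154
      vertex 0.392 6.227 21.154
    endloop
  endfacet
  facet normal 0.0000 0.0000 1.0000
    outer loop
      vertex 8.729 5.301 21.154
      vertex 0.392 6.227 21.154
      vertex 0.091 3.519 21.154
    endloop
  endfacet
  facet normal 0.0000 0.0000 1.0000
    outer loop
      vertex 8.729 5.301 21.154
      vertex 0.091 3.519 21.154
      vertex 1.440 1.150 21.154
    endloop
  endfacet
  facet normal 0.0000 0.0000 1.0000
    outer loop
      vertex 8.729 5.301 21.154
      vertex 1.440 1.150 21.154
      vertex 3.923 0.027 21.154
    endloop
  endfacet
  facet normal 0.0000 0.0000 1.0000
    outer loop
      vertex 8.729 5.301 21.154
      vertex 3.923 0.027 21.154
      vertex 6.592 0.578 21.154
    endloop
  endfacet
  facet normal 0.0000 0.0000 1.0000
    outer loop
      vertex 8.729 5.301 21.154
      vertex 6.592 0.578 21.154
      vertex 8.428 2.593 21.154
    endloop
  endfacet
  facet normal 0.8690 0.4948 0.0000
    outer loop
      vertex 8.729 5.301 0.000
      vertex 7.380 7.670 0.000
      vertex 7.380 7.670 21.154
    endloop
  endfacet
  facet normal 0.8690 0.4948 0.0000
    outer loop
      vertex 8.729 5.301 0.000
      vertex 7.380 7.670 21.154
      vertex 8.729 5.301 21.154
    endloop
  endfacet
  facet normal 0.4121 0.9111 0.0000
    outer loop
      vertex 7.380 7.670 0.000
      vertex 4.897 8.793 0.000
      vertex 4.897 8.793 21.154
    endloop
  endfacet
  facet normal 0.4121 0.9111 0.0000
    outer loop
      vertex 7.380 7.670 0.000
      vertex 4.897 8.793 21.154
      vertex 7.380 7.670 21.154
    endloop
  endfacet
  facet normal -0.2022 0.9793 0.0000
    outer loop
      vertex 4.897 8.793 0.000
      vertex 2.228 8.242 0.000
      vertex 2.228 8.242 21.154
    endloop
  endfacet
  facet normal -0.2022 0.9793 0.0000
    outer loop
      vertex 4.897 8.793 0.000
      vertex 2.228 8.242 21.154
      vertex 4.897 8.793 21.154
    endloop
  endfacet
  facet normal -0.7392 0.6735 0.0000
    outer loop
      vertex 2.228 8.242 0.000
      vertex 0.392 6.227 0.000
      vertex 0.392 6.227 21.154
    endloop
  endfacet
  facet normal -0.7392 0.6735 0.0000
    outer loop
      vertex 2.228 8.242 0.000
      vertex 0.392 6.227 21.154
      vertex 2.228 8.242 21.154
    endloop
  endfacet
  facet normal -0.9939 0.1105 0.0000
    outer loop
      vertex 0.392 6.227 0.000
      vertex 0.091 3.519 0.000
      vertex 0.091 3.519 21.154
    endloop
  endfacet
  facet normal -0.9939 0.1105 0.0000
    outer loop
      vertex 0.392 6.227 0.000
      vertex 0.091 3.519 21.154
      vertex 0.392 6.227 21.154
    endloop
  endfacet
  facet normal -0.8690 -0.4948 0.0000
    outer loop
      vertex 0.091 3.519 0.000
      vertex 1.440 1.150 0.000
      vertex 1.440 1.150 21.154
    endloop
  endfacet
  facet normal -0.8690 -0.4948 0.0000
    outer loop
      vertex 0.091 3.519 0.000
      vertex 1.440 1.150 21.154
      vertex 0.091 3.519 21.154
    endloop
  endfacet
  facet normal -0.4121 -0.9111 0.0000
    outer loop
      vertex 1.440 1.150 0.000
      vertex 3.923 0.027 0.000
      vertex 3.923 0.027 21.154
    endloop
  endfacet
  facet normal -0.4121 -0.9111 0.0000
    outer loop
      vertex 1.440 1.150 0.000
      vertex 3.923 0.027 21.154
      vertex 1.440 1.150 21.154
    endloop
  endfacet
  facet normal 0.2022 -0.9793 0.0000
    outer loop
      vertex 3.923 0.027 0.000
      vertex 6.592 0.578 0.000
      vertex 6.592 0.578 21.154
    endloop
  endfacet
  facet normal 0.2022 -0.9793 0.0000
    outer loop
      vertex 3.923 0.027 0.000
      vertex 6.592 0.578 21.154
      vertex 3.923 0.027 21.154
    endloop
  endfacet
  facet normal 0.7392 -0.6735 0.0000
    outer loop
      vertex 6.592 0.578 0.000
      vertex 8.428 2.593 0.000
      vertex 8.428 2.593 21.154
    endloop
  endfacet
  facet normal 0.7392 -0.6735 0.0000
    outer loop
      vertex 6.592 0.578 0.000
      vertex 8.428 2.593 21.154
      vertex 6.592 0.578 21.154
    endloop
  endfacet
  facet normal 0.9939 -0.1105 0.0000
    outer loop
      vertex 8.428 2.593 0.000
      vertex 8.729 5.301 0.000
      vertex 8.729 5.301 21.154
    endloop
  endfacet
  facet normal 0.9939 -0.1105 0.0000
    outer loop
      vertex 8.428 2.593 0.000
      vertex 8.729 5.301 21.154
      vertex 8.428 2.593 21.154
    endloop
  endfacet
endsolid part

The G0 Z moves step by Δz≈5.288 mm. Every layer's G1 loop is the same polygon, so the solid is a straight extrusion of it from z=0 to z≈21.2. Closing with flat bottom and top caps and triangulating gives 36 facets — a regular 10-sided prism (a cylinder approximated with 10 flat sides), circumscribed radius ≈ 4.41 mm, height ≈ 21.2 mm.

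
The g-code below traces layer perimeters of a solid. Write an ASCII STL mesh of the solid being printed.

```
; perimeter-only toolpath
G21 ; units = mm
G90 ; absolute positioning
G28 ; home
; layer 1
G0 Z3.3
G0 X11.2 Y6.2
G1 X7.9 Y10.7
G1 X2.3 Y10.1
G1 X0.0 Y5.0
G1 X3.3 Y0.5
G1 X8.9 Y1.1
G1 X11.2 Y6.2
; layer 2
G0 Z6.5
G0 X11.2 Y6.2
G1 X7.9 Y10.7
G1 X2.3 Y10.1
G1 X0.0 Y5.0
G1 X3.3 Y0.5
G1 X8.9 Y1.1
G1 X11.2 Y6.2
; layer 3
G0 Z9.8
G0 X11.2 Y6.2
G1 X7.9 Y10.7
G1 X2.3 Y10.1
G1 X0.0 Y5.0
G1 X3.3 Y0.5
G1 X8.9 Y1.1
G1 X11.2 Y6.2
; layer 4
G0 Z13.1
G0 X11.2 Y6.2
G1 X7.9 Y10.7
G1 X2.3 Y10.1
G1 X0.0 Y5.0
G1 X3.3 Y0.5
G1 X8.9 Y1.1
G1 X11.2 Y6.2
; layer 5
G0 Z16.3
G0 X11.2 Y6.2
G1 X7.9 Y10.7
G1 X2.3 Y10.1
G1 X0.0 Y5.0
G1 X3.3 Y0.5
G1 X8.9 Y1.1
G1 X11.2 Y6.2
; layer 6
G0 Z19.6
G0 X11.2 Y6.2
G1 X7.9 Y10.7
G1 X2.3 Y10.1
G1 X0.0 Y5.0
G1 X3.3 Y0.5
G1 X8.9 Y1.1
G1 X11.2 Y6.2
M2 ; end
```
solid part
  facet normal 0.0000 0.0000 -1.0000
    outer loop
      vertex 2.3 10.1 0.0
      vertex 7.9 10.7 0.0
      vertex 11.2 6.2 0.0
    endloop
  endfacet
  facet normal 0.0000 0.0000 -1.0000
    outer loop
      vertex 0.0 5.0 0.0
      vertex 2.3 10.1 0.0
      vertex 11.2 6.2 0.0
    endloop
  endfacet
  facet normal 0.0000 0.0000 -1.0000
    outer loop
      vertex 3.3 0.5 0.0
      vertex 0.0 5.0 0.0
      vertex 11.2 6.2 0.0
    endloop
  endfacet
  facet normal 0.0000 0.0000 -1.0000
    outer loop
      vertex 8.9 1.1 0.0
      vertex 3.3 0.5 0.0
      vertex 11.2 6.2 0.0
    endloop
  endfacet
  facet normal 0.0000 0.0000 1.0000
    outer loop
      vertex 11.2 6.2 19.6
      vertex 7.9 10.7 19.6
      vertex 2.3 10.1 19.6
    endloop
  endfacet
  facet normal 0.0000 0.0000 1.0000
    outer loop
      vertex 11.2 6.2 19.6
      vertex 2.3 10.1 19.6
      vertex 0.0 5.0 19.6
    endloop
  endfacet
  facet normal 0.0000 0.0000 1.0000
    outer loop
      vertex 11.2 6.2 19.6
      vertex 0.0 5.0 19.6
      vertex 3.3 0.5 19.6
    endloop
  endfacet
  facet normal 0.0000 0.0000 1.0000
    outer loop
      vertex 11.2 6.2 19.6
      vertex 3.3 0.5 19.6
      vertex 8.9 1.1 19.6
    endloop
  endfacet
  facet normal 0.8064 0.5914 0.0000
    outer loop
      vertex 11.2 6.2 0.0
      vertex 7.9 10.7 0.0
      vertex 7.9 10.7 19.6
    endloop
  endfacet
  facet normal 0.8064 0.5914 0.0000
    outer loop
      vertex 11.2 6.2 0.0
      vertex 7.9 10.7 19.6
      vertex 11.2 6.2 19.6
    endloop
  endfacet
  facet normal -0.1065 0.9943 0.0000
    outer loop
      vertex 7.9 10.7 0.0
      vertex 2.3 10.1 0.0
      vertex 2.3 10.1 19.6
    endloop
  endfacet
  facet normal -0.1065 0.9943 0.0000
    outer loop
      vertex 7.9 10.7 0.0
      vertex 2.3 10.1 19.6
      vertex 7.9 10.7 19.6
    endloop
  endfacet
  facet normal -0.9116 0.4111 0.0000
    outer loop
      vertex 2.3 10.1 0.0
      vertex 0.0 5.0 0.0
      vertex 0.0 5.0 19.6
    endloop
  endfacet
  facet normal -0.9116 0.4111 0.0000
    outer loop
      vertex 2.3 10.1 0.0
      vertex 0.0 5.0 19.6
      vertex 2.3 10.1 19.6
    endloop
  endfacet
  facet normal -0.8064 -0.5914 0.0000
    outer loop
      vertex 0.0 5.0 0.0
      vertex 3.3 0.5 0.0
      vertex 3.3 0.5 19.6
    endloop
  endfacet
  facet normal -0.8064 -0.5914 0.0000
    outer loop
      vertex 0.0 5.0 0.0
      vertex 3.3 0.5 19.6
      vertex 0.0 5.0 19.6
    endloop
  endfacet
  facet normal 0.1065 -0.9943 0.0000
    outer loop
      vertex 3.3 0.5 0.0
      vertex 8.9 1.1 0.0
      vertex 8.9 1.1 19.6
    endloop
  endfacet
  facet normal 0.1065 -0.9943 0.0000
    outer loop
      vertex 3.3 0.5 0.0
      vertex 8.9 1.1 19.6
      vertex 3.3 0.5 19.6
    endloop
  endfacet
  facet normal 0.9116 -0.4111 0.0000
    outer loop
      vertex 8.9 1.1 0.0
      vertex 11.2 6.2 0.0
      vertex 11.2 6.2 19.6
    endloop
  endfacet
  facet normal 0.9116 -0.4111 0.0000
    outer loop
      vertex 8.9 1.1 0.0
      vertex 11.2 6.2 19.6
      vertex 8.9 1.1 19.6
    endloop
  endfacet
endsolid part

The G0 Z moves step by Δz≈3.3 mm. Every layer's G1 loop is the same polygon, so the solid is a straight extrusion of it from z=0 to z≈19.6. Closing with flat bottom and top caps and triangulating gives 20 facets — a regular 6-sided prism (a cylinder approximated with 6 flat sides), circumscribed radius ≈ 5.6 mm, height ≈ 19.6 mm.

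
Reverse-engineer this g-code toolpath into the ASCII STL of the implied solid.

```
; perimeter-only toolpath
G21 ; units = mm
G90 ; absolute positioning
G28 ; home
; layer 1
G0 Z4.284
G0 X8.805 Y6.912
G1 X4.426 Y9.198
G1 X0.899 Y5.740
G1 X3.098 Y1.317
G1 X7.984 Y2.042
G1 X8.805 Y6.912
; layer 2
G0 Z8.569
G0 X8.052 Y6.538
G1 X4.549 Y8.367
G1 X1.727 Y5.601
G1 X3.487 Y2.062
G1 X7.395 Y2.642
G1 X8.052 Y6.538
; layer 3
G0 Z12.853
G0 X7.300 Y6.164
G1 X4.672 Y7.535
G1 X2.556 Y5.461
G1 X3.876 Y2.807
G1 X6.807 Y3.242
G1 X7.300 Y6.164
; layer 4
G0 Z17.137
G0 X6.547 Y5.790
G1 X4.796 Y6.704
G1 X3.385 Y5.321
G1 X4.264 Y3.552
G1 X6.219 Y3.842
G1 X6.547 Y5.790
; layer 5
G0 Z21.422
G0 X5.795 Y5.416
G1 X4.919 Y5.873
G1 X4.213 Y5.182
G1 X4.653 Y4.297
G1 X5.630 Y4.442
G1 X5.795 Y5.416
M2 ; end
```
solid part
  facet normal 0.0000 0.0000 -1.0000
    outer loop
      vertex 0.070 5.880 0.000
      vertex 4.303 10.029 0.000
      vertex 9.557 7.286 0.000
    endloop
  endfacet
  facet normal 0.0000 0.0000 -1.0000
    outer loop
      vertex 2.709 0.572 0.000
      vertex 0.070 5.880 0.000
      vertex 9.557 7.286 0.000
    endloop
  endfacet
  facet normal 0.0000 0.0000 -1.0000
    outer loop
      vertex 8.572 1.442 0.000
      vertex 2.709 0.572 0.000
      vertex 9.557 7.286 0.000
    endloop
  endfacet
  facet normal 0.4571 0.8755 0.1567
    outer loop
      vertex 9.557 7.286 0.000
      vertex 4.303 10.029 0.000
      vertex 5.042 5.042 25.706
    endloop
  endfacet
  facet normal -0.6913 0.7053 0.1567
    outer loop
      vertex 4.303 10.029 0.000
      vertex 0.070 5.880 0.000
      vertex 5.042 5.042 25.706
    endloop
  endfacet
  facet normal -0.8844 -0.4397 0.1567
    outer loop
      vertex 0.070 5.880 0.000
      vertex 2.709 0.572 0.000
      vertex 5.042 5.042 25.706
    endloop
  endfacet
  facet normal 0.1450 -0.9769 0.1567
    outer loop
      vertex 2.709 0.572 0.000
      vertex 8.572 1.442 0.000
      vertex 5.042 5.042 25.706
    endloop
  endfacet
  facet normal 0.9739 -0.1642 0.1567
    outer loop
      vertex 8.572 1.442 0.000
      vertex 9.557 7.286 0.000
      vertex 5.042 5.042 25.706
    endloop
  endfacet
endsolid part

The G0 Z moves step by Δz≈4.284 mm. The G1 loops shrink linearly with z, so the solid tapers from its base footprint up to z≈25.7. Closing with a flat bottom cap and the tapered top and triangulating gives 8 facets — a regular 5-sided pyramid, base circumscribed radius ≈ 5.04 mm, apex at z ≈ 25.7 mm.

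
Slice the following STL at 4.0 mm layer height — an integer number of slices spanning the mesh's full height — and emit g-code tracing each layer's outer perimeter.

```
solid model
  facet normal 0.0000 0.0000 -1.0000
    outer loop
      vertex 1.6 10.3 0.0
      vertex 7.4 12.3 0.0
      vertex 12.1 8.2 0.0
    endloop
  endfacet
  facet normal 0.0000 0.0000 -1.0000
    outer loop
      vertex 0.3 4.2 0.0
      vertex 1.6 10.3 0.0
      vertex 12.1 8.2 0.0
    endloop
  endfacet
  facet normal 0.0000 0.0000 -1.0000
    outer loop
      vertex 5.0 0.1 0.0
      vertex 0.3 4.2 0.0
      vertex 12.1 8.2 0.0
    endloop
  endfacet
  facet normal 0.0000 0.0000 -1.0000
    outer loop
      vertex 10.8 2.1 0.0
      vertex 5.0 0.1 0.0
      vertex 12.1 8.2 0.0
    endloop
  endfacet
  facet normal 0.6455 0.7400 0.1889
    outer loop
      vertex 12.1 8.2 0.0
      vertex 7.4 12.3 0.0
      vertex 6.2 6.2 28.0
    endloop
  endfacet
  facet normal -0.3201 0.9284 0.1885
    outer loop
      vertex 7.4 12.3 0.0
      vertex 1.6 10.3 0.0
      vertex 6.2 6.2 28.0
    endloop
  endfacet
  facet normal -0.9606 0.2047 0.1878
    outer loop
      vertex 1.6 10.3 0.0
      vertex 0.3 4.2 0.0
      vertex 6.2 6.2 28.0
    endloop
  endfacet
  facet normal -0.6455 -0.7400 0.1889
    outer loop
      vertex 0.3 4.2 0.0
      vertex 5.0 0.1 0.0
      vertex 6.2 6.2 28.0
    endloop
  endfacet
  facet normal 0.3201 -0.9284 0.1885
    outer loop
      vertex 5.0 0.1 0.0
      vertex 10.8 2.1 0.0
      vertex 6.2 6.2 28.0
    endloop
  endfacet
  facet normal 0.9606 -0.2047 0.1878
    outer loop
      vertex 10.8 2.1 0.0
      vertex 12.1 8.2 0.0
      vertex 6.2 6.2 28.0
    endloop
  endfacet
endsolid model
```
; perimeter-only toolpath
G21 ; units = mm
G90 ; absolute positioning
G28 ; home
; layer 1
G0 Z4.0
G0 X11.3 Y7.9
G1 X7.2 Y11.4
G1 X2.3 Y9.7
G1 X1.1 Y4.5
G1 X5.2 Y1.0
G1 X10.1 Y2.7
G1 X11.3 Y7.9
; layer 2
G0 Z8.0
G0 X10.4 Y7.6
G1 X7.1 Y10.6
G1 X2.9 Y9.1
G1 X2.0 Y4.8
G1 X5.3 Y1.8
G1 X9.5 Y3.3
G1 X10.4 Y7.6
; layer 3
G0 Z12.0
G0 X9.6 Y7.3
G1 X6.9 Y9.7
G1 X3.6 Y8.5
G1 X2.8 Y5.1
G1 X5.5 Y2.7
G1 X8.8 Y3.9
G1 X9.6 Y7.3
; layer 4
G0 Z16.0
G0 X8.7 Y7.1
G1 X6.7 Y8.8
G1 X4.2 Y8.0
G1 X3.7 Y5.3
G1 X5.7 Y3.6
G1 X8.2 Y4.4
G1 X8.7 Y7.1
; layer 5
G0 Z20.0
G0 X7.9 Y6.8
G1 X6.5 Y7.9
G1 X4.9 Y7.4
G1 X4.5 Y5.6
G1 X5.9 Y4.5
G1 X7.5 Y5.0
G1 X7.9 Y6.8
; layer 6
G0 Z24.0
G0 X7.0 Y6.5
G1 X6.4 Y7.1
G1 X5.5 Y6.8
G1 X5.4 Y5.9
G1 X6.0 Y5.3
G1 X6.9 Y5.6
G1 X7.0 Y6.5
M2 ; end

The solid is a regular 6-sided pyramid, base circumscribed radius ≈ 6.2 mm, apex at z ≈ 28 mm. Slicing at Δz = 4.0 mm — 7 equal slices spanning the solid's height, so layer i sits at z = i·h/7 — gives 6 non-empty perimeters. Each is a 6-segment closed polygon; G0 lifts to the layer z and rapids to the start vertex, then G1 traces the edges. The cross-section shrinks linearly with z (the slice at the apex is degenerate and omitted).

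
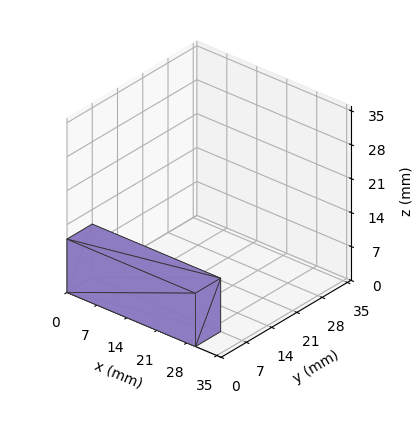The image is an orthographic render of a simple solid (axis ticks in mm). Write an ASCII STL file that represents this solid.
Reading the render: the shape is a rectangular box, roughly 30 × 7 mm footprint and 11 mm tall (dimensions read to the nearest mm from the axis ticks). For the STL, each face is triangulated and given an outward normal.

solid part
  facet normal 0.0000 0.0000 -1.0000
    outer loop
      vertex 30.00 7.00 0.00
      vertex 30.00 0.00 0.00
      vertex 0.00 0.00 0.00
    endloop
  endfacet
  facet normal 0.0000 0.0000 -1.0000
    outer loop
      vertex 0.00 7.00 0.00
      vertex 30.00 7.00 0.00
      vertex 0.00 0.00 0.00
    endloop
  endfacet
  facet normal 0.0000 0.0000 1.0000
    outer loop
      vertex 0.00 0.00 11.00
      vertex 30.00 0.00 11.00
      vertex 30.00 7.00 11.00
    endloop
  endfacet
  facet normal 0.0000 0.0000 1.0000
    outer loop
      vertex 0.00 0.00 11.00
      vertex 30.00 7.00 11.00
      vertex 0.00 7.00 11.00
    endloop
  endfacet
  facet normal 0.0000 -1.0000 0.0000
    outer loop
      vertex 0.00 0.00 0.00
      vertex 30.00 0.00 0.00
      vertex 30.00 0.00 11.00
    endloop
  endfacet
  facet normal 0.0000 -1.0000 0.0000
    outer loop
      vertex 0.00 0.00 0.00
      vertex 30.00 0.00 11.00
      vertex 0.00 0.00 11.00
    endloop
  endfacet
  facet normal 0.0000 1.0000 0.0000
    outer loop
      vertex 30.00 7.00 11.00
      vertex 30.00 7.00 0.00
      vertex 0.00 7.00 0.00
    endloop
  endfacet
  facet normal 0.0000 1.0000 0.0000
    outer loop
      vertex 0.00 7.00 11.00
      vertex 30.00 7.00 11.00
      vertex 0.00 7.00 0.00
    endloop
  endfacet
  facet normal -1.0000 0.0000 0.0000
    outer loop
      vertex 0.00 7.00 11.00
      vertex 0.00 7.00 0.00
      vertex 0.00 0.00 0.00
    endloop
  endfacet
  facet normal -1.0000 0.0000 0.0000
    outer loop
      vertex 0.00 0.00 11.00
      vertex 0.00 7.00 11.00
      vertex 0.00 0.00 0.00
    endloop
  endfacet
  facet normal 1.0000 0.0000 0.0000
    outer loop
      vertex 30.00 0.00 0.00
      vertex 30.00 7.00 0.00
      vertex 30.00 7.00 11.00
    endloop
  endfacet
  facet normal 1.0000 0.0000 0.0000
    outer loop
      vertex 30.00 0.00 0.00
      vertex 30.00 7.00 11.00
      vertex 30.00 0.00 11.00
    endloop
  endfacet
endsolid part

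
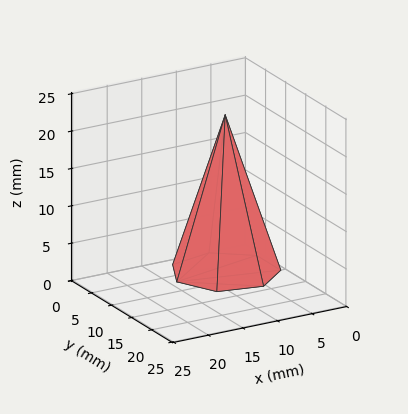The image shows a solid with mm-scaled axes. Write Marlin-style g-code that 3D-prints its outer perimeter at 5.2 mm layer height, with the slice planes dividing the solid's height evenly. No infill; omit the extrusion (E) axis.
Reading the render: the shape is a regular 7-sided pyramid, base circumscribed radius ≈ 7 mm, apex at z ≈ 21 mm (dimensions read to the nearest mm from the axis ticks). For the g-code, the solid's height is divided into equal slices at the stated Δz and each level perimeter traced with G1 moves after a G0 lift.

; perimeter-only toolpath
G21 ; units = mm
G90 ; absolute positioning
G28 ; home
; layer 1
G0 Z5.2
G0 X12.2 Y7.0
G1 X10.3 Y11.1
G1 X5.8 Y12.1
G1 X2.3 Y9.2
G1 X2.3 Y4.8
G1 X5.8 Y1.9
G1 X10.3 Y2.9
G1 X12.2 Y7.0
; layer 2
G0 Z10.5
G0 X10.5 Y7.0
G1 X9.2 Y9.8
G1 X6.2 Y10.4
G1 X3.9 Y8.5
G1 X3.9 Y5.5
G1 X6.2 Y3.6
G1 X9.2 Y4.2
G1 X10.5 Y7.0
; layer 3
G0 Z15.8
G0 X8.8 Y7.0
G1 X8.1 Y8.4
G1 X6.6 Y8.7
G1 X5.4 Y7.8
G1 X5.4 Y6.2
G1 X6.6 Y5.3
G1 X8.1 Y5.6
G1 X8.8 Y7.0
M2 ; end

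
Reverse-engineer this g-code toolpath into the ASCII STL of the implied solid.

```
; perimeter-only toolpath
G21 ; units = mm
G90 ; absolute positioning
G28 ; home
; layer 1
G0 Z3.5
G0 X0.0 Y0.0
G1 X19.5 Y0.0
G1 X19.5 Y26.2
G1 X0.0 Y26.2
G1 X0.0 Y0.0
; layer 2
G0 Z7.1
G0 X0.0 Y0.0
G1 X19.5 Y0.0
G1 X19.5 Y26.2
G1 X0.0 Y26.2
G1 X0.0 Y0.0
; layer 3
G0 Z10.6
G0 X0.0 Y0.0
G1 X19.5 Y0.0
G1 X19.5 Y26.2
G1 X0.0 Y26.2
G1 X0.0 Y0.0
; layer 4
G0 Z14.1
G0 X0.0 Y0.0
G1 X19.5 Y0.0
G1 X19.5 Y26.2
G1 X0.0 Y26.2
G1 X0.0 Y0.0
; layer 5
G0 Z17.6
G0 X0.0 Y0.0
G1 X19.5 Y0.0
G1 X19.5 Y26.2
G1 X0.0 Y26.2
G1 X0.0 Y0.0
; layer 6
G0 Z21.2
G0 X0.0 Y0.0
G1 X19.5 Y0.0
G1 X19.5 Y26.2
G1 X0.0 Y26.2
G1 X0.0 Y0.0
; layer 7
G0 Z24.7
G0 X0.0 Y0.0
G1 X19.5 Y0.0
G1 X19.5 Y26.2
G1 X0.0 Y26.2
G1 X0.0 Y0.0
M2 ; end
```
solid part
  facet normal 0.0000 0.0000 -1.0000
    outer loop
      vertex 19.5 26.2 0.0
      vertex 19.5 0.0 0.0
      vertex 0.0 0.0 0.0
    endloop
  endfacet
  facet normal 0.0000 0.0000 -1.0000
    outer loop
      vertex 0.0 26.2 0.0
      vertex 19.5 26.2 0.0
      vertex 0.0 0.0 0.0
    endloop
  endfacet
  facet normal 0.0000 0.0000 1.0000
    outer loop
      vertex 0.0 0.0 24.7
      vertex 19.5 0.0 24.7
      vertex 19.5 26.2 24.7
    endloop
  endfacet
  facet normal 0.0000 0.0000 1.0000
    outer loop
      vertex 0.0 0.0 24.7
      vertex 19.5 26.2 24.7
      vertex 0.0 26.2 24.7
    endloop
  endfacet
  facet normal 0.0000 -1.0000 0.0000
    outer loop
      vertex 0.0 0.0 0.0
      vertex 19.5 0.0 0.0
      vertex 19.5 0.0 24.7
    endloop
  endfacet
  facet normal 0.0000 -1.0000 0.0000
    outer loop
      vertex 0.0 0.0 0.0
      vertex 19.5 0.0 24.7
      vertex 0.0 0.0 24.7
    endloop
  endfacet
  facet normal 0.0000 1.0000 0.0000
    outer loop
      vertex 19.5 26.2 24.7
      vertex 19.5 26.2 0.0
      vertex 0.0 26.2 0.0
    endloop
  endfacet
  facet normal 0.0000 1.0000 0.0000
    outer loop
      vertex 0.0 26.2 24.7
      vertex 19.5 26.2 24.7
      vertex 0.0 26.2 0.0
    endloop
  endfacet
  facet normal -1.0000 0.0000 0.0000
    outer loop
      vertex 0.0 26.2 24.7
      vertex 0.0 26.2 0.0
      vertex 0.0 0.0 0.0
    endloop
  endfacet
  facet normal -1.0000 0.0000 0.0000
    outer loop
      vertex 0.0 0.0 24.7
      vertex 0.0 26.2 24.7
      vertex 0.0 0.0 0.0
    endloop
  endfacet
  facet normal 1.0000 0.0000 0.0000
    outer loop
      vertex 19.5 0.0 0.0
      vertex 19.5 26.2 0.0
      vertex 19.5 26.2 24.7
    endloop
  endfacet
  facet normal 1.0000 0.0000 0.0000
    outer loop
      vertex 19.5 0.0 0.0
      vertex 19.5 26.2 24.7
      vertex 19.5 0.0 24.7
    endloop
  endfacet
endsolid part

The G0 Z moves step by Δz≈3.5 mm. Every layer's G1 loop is the same polygon, so the solid is a straight extrusion of it from z=0 to z≈24.7. Closing with flat bottom and top caps and triangulating gives 12 facets — a rectangular box, roughly 19.5 × 26.2 mm footprint and 24.7 mm tall.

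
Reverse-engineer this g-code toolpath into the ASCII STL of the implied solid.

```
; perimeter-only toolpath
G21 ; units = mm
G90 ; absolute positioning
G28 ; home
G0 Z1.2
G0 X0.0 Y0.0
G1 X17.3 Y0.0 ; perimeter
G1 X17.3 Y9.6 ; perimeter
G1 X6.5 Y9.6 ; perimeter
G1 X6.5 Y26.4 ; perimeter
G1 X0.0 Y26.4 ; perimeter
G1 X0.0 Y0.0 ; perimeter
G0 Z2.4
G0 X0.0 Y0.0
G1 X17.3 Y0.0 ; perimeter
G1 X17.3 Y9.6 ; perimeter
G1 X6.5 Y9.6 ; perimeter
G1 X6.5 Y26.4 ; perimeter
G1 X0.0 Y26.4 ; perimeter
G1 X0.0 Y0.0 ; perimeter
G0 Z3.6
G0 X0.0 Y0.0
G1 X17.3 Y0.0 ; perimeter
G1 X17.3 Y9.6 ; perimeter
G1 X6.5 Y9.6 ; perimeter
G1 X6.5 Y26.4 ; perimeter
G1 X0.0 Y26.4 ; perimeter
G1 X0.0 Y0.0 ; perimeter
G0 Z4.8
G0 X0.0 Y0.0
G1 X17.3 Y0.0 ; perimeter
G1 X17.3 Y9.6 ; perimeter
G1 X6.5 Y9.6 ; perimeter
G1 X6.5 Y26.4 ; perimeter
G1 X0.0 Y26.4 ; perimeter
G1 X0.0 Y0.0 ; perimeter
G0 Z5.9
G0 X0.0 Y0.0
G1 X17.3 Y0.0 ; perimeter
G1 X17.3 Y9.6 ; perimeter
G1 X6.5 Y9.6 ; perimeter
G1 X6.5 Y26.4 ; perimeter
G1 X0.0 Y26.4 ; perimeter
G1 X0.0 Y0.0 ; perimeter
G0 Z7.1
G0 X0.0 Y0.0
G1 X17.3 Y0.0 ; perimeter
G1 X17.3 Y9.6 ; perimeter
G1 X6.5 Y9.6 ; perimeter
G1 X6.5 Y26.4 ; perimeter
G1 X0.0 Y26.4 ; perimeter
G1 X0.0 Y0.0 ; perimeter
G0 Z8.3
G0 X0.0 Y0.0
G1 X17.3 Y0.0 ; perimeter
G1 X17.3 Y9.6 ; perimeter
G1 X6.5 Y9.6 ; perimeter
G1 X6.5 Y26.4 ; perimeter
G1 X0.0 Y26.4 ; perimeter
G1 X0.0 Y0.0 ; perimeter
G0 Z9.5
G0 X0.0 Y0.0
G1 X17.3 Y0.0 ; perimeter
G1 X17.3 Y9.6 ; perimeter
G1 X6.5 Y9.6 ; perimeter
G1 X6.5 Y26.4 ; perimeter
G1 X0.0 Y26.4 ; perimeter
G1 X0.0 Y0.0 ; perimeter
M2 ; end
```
solid part
  facet normal 0.0000 0.0000 -1.0000
    outer loop
      vertex 17.3 9.6 0.0
      vertex 17.3 0.0 0.0
      vertex 0.0 0.0 0.0
    endloop
  endfacet
  facet normal 0.0000 0.0000 -1.0000
    outer loop
      vertex 6.5 9.6 0.0
      vertex 17.3 9.6 0.0
      vertex 0.0 0.0 0.0
    endloop
  endfacet
  facet normal 0.0000 0.0000 -1.0000
    outer loop
      vertex 6.5 26.4 0.0
      vertex 6.5 9.6 0.0
      vertex 0.0 0.0 0.0
    endloop
  endfacet
  facet normal 0.0000 0.0000 -1.0000
    outer loop
      vertex 0.0 26.4 0.0
      vertex 6.5 26.4 0.0
      vertex 0.0 0.0 0.0
    endloop
  endfacet
  facet normal 0.0000 0.0000 1.0000
    outer loop
      vertex 0.0 0.0 9.5
      vertex 17.3 0.0 9.5
      vertex 17.3 9.6 9.5
    endloop
  endfacet
  facet normal 0.0000 0.0000 1.0000
    outer loop
      vertex 0.0 0.0 9.5
      vertex 17.3 9.6 9.5
      vertex 6.5 9.6 9.5
    endloop
  endfacet
  facet normal 0.0000 0.0000 1.0000
    outer loop
      vertex 0.0 0.0 9.5
      vertex 6.5 9.6 9.5
      vertex 6.5 26.4 9.5
    endloop
  endfacet
  facet normal 0.0000 0.0000 1.0000
    outer loop
      vertex 0.0 0.0 9.5
      vertex 6.5 26.4 9.5
      vertex 0.0 26.4 9.5
    endloop
  endfacet
  facet normal 0.0000 -1.0000 0.0000
    outer loop
      vertex 0.0 0.0 0.0
      vertex 17.3 0.0 0.0
      vertex 17.3 0.0 9.5
    endloop
  endfacet
  facet normal 0.0000 -1.0000 0.0000
    outer loop
      vertex 0.0 0.0 0.0
      vertex 17.3 0.0 9.5
      vertex 0.0 0.0 9.5
    endloop
  endfacet
  facet normal 1.0000 0.0000 0.0000
    outer loop
      vertex 17.3 0.0 0.0
      vertex 17.3 9.6 0.0
      vertex 17.3 9.6 9.5
    endloop
  endfacet
  facet normal 1.0000 0.0000 0.0000
    outer loop
      vertex 17.3 0.0 0.0
      vertex 17.3 9.6 9.5
      vertex 17.3 0.0 9.5
    endloop
  endfacet
  facet normal 0.0000 1.0000 0.0000
    outer loop
      vertex 17.3 9.6 0.0
      vertex 6.5 9.6 0.0
      vertex 6.5 9.6 9.5
    endloop
  endfacet
  facet normal 0.0000 1.0000 0.0000
    outer loop
      vertex 17.3 9.6 0.0
      vertex 6.5 9.6 9.5
      vertex 17.3 9.6 9.5
    endloop
  endfacet
  facet normal 1.0000 0.0000 0.0000
    outer loop
      vertex 6.5 9.6 0.0
      vertex 6.5 26.4 0.0
      vertex 6.5 26.4 9.5
    endloop
  endfacet
  facet normal 1.0000 0.0000 0.0000
    outer loop
      vertex 6.5 9.6 0.0
      vertex 6.5 26.4 9.5
      vertex 6.5 9.6 9.5
    endloop
  endfacet
  facet normal 0.0000 1.0000 0.0000
    outer loop
      vertex 6.5 26.4 0.0
      vertex 0.0 26.4 0.0
      vertex 0.0 26.4 9.5
    endloop
  endfacet
  facet normal 0.0000 1.0000 0.0000
    outer loop
      vertex 6.5 26.4 0.0
      vertex 0.0 26.4 9.5
      vertex 6.5 26.4 9.5
    endloop
  endfacet
  facet normal -1.0000 0.0000 0.0000
    outer loop
      vertex 0.0 26.4 0.0
      vertex 0.0 0.0 0.0
      vertex 0.0 0.0 9.5
    endloop
  endfacet
  facet normal -1.0000 0.0000 0.0000
    outer loop
      vertex 0.0 26.4 0.0
      vertex 0.0 0.0 9.5
      vertex 0.0 26.4 9.5
    endloop
  endfacet
endsolid part

The G0 Z moves step by Δz≈1.2 mm. Every layer's G1 loop is the same polygon, so the solid is a straight extrusion of it from z=0 to z≈9.5. Closing with flat bottom and top caps and triangulating gives 20 facets — an L-shaped prism: outer 17.3 × 26.4 mm, arm thicknesses ≈ 9.6 mm (horizontal) and 6.5 mm (vertical), extruded 9.5 mm in z.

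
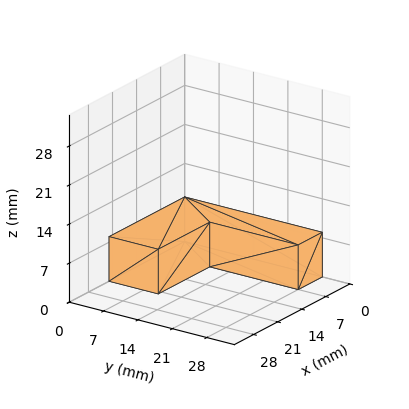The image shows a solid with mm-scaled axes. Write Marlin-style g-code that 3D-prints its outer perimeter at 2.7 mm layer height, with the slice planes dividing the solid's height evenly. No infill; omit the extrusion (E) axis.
Reading the render: the shape is an L-shaped prism: outer 22 × 28 mm, arm thicknesses ≈ 10 mm (horizontal) and 7 mm (vertical), extruded 8 mm in z (dimensions read to the nearest mm from the axis ticks). For the g-code, the solid's height is divided into equal slices at the stated Δz and each level perimeter traced with G1 moves after a G0 lift.

; perimeter-only toolpath
G21 ; units = mm
G90 ; absolute positioning
G28 ; home
; layer 1
G0 Z2.7
G0 X0.0 Y0.0
G1 X22.0 Y0.0
G1 X22.0 Y10.0
G1 X7.0 Y10.0
G1 X7.0 Y28.0
G1 X0.0 Y28.0
G1 X0.0 Y0.0
; layer 2
G0 Z5.3
G0 X0.0 Y0.0
G1 X22.0 Y0.0
G1 X22.0 Y10.0
G1 X7.0 Y10.0
G1 X7.0 Y28.0
G1 X0.0 Y28.0
G1 X0.0 Y0.0
; layer 3
G0 Z8.0
G0 X0.0 Y0.0
G1 X22.0 Y0.0
G1 X22.0 Y10.0
G1 X7.0 Y10.0
G1 X7.0 Y28.0
G1 X0.0 Y28.0
G1 X0.0 Y0.0
M2 ; end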